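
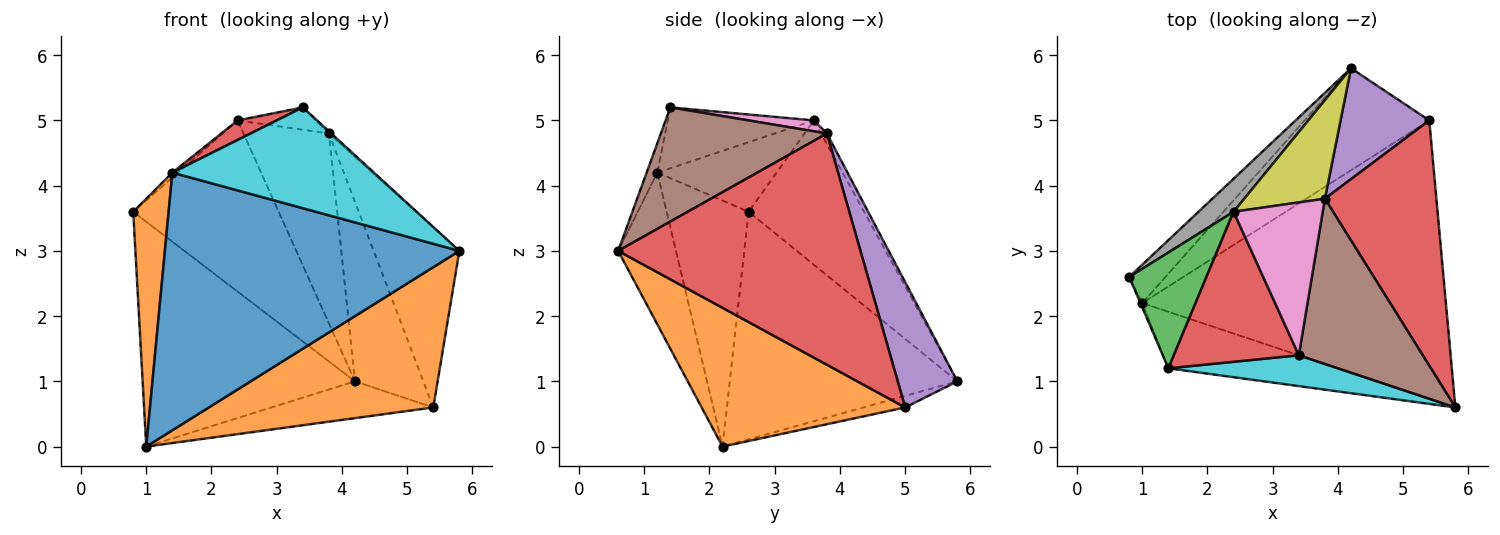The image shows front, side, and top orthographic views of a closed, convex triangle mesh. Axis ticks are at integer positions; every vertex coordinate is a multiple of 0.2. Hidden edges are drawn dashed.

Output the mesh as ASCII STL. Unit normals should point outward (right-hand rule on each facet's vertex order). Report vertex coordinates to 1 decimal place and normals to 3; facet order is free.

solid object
 facet normal -0.726 0.678 -0.116
  outer loop
   vertex 1.0 2.2 0.0
   vertex 0.8 2.6 3.6
   vertex 4.2 5.8 1.0
  endloop
 endfacet
 facet normal 0.378 -0.417 -0.827
  outer loop
   vertex 5.4 5.0 0.6
   vertex 5.8 0.6 3.0
   vertex 1.0 2.2 0.0
  endloop
 endfacet
 facet normal -0.087 0.338 -0.937
  outer loop
   vertex 5.4 5.0 0.6
   vertex 1.0 2.2 0.0
   vertex 4.2 5.8 1.0
  endloop
 endfacet
 facet normal 0.858 0.304 0.414
  outer loop
   vertex 5.4 5.0 0.6
   vertex 3.8 3.8 4.8
   vertex 5.8 0.6 3.0
  endloop
 endfacet
 facet normal 0.596 0.683 0.422
  outer loop
   vertex 5.4 5.0 0.6
   vertex 4.2 5.8 1.0
   vertex 3.8 3.8 4.8
  endloop
 endfacet
 facet normal 0.677 0.010 0.736
  outer loop
   vertex 3.4 1.4 5.2
   vertex 5.8 0.6 3.0
   vertex 3.8 3.8 4.8
  endloop
 endfacet
 facet normal 0.120 0.144 0.982
  outer loop
   vertex 2.4 3.6 5.0
   vertex 3.4 1.4 5.2
   vertex 3.8 3.8 4.8
  endloop
 endfacet
 facet normal -0.615 0.774 0.149
  outer loop
   vertex 2.4 3.6 5.0
   vertex 4.2 5.8 1.0
   vertex 0.8 2.6 3.6
  endloop
 endfacet
 facet normal -0.061 0.886 0.460
  outer loop
   vertex 2.4 3.6 5.0
   vertex 3.8 3.8 4.8
   vertex 4.2 5.8 1.0
  endloop
 endfacet
 facet normal -0.051 -0.955 0.292
  outer loop
   vertex 1.4 1.2 4.2
   vertex 5.8 0.6 3.0
   vertex 3.4 1.4 5.2
  endloop
 endfacet
 facet normal -0.188 -0.959 -0.210
  outer loop
   vertex 1.4 1.2 4.2
   vertex 1.0 2.2 0.0
   vertex 5.8 0.6 3.0
  endloop
 endfacet
 facet normal -0.918 -0.396 -0.007
  outer loop
   vertex 1.4 1.2 4.2
   vertex 0.8 2.6 3.6
   vertex 1.0 2.2 0.0
  endloop
 endfacet
 facet normal -0.669 0.031 0.742
  outer loop
   vertex 1.4 1.2 4.2
   vertex 2.4 3.6 5.0
   vertex 0.8 2.6 3.6
  endloop
 endfacet
 facet normal -0.435 -0.116 0.893
  outer loop
   vertex 1.4 1.2 4.2
   vertex 3.4 1.4 5.2
   vertex 2.4 3.6 5.0
  endloop
 endfacet
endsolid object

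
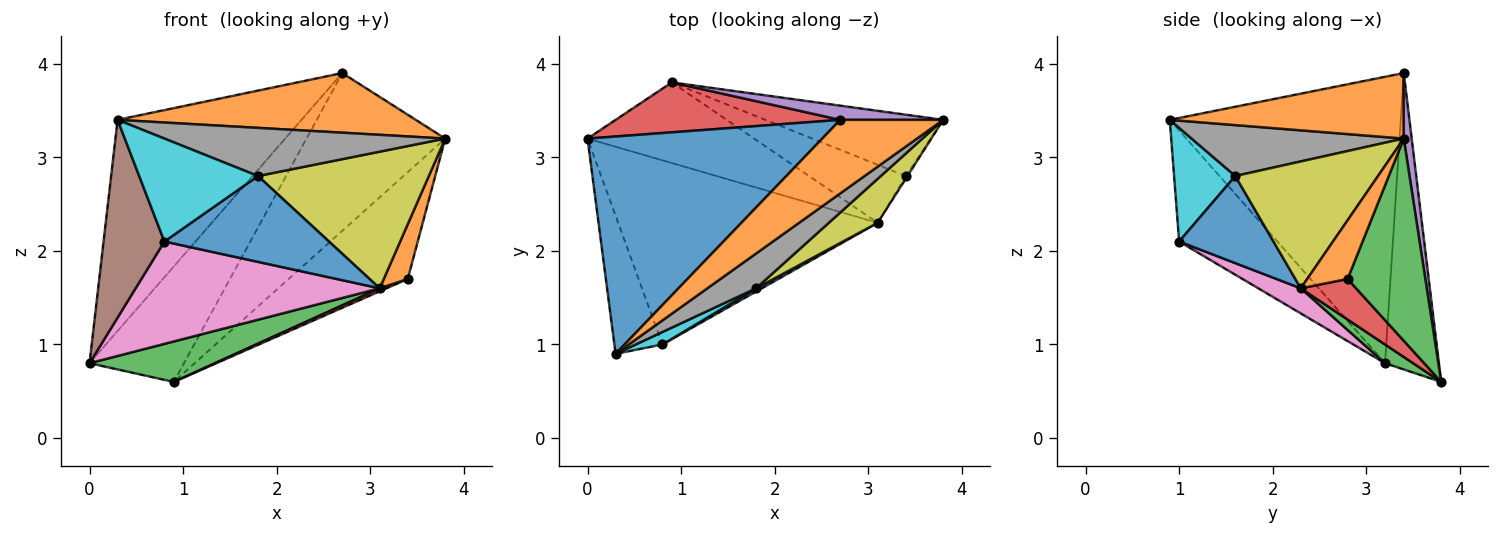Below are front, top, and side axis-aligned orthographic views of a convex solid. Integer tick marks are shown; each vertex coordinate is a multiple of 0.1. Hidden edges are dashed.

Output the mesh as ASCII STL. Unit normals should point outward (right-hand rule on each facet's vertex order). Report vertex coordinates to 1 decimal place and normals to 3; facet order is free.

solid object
 facet normal -0.659 0.524 0.540
  outer loop
   vertex 2.7 3.4 3.9
   vertex 0.0 3.2 0.8
   vertex 0.3 0.9 3.4
  endloop
 endfacet
 facet normal 0.443 -0.565 0.696
  outer loop
   vertex 2.7 3.4 3.9
   vertex 0.3 0.9 3.4
   vertex 3.8 3.4 3.2
  endloop
 endfacet
 facet normal 0.100 -0.446 -0.889
  outer loop
   vertex 0.9 3.8 0.6
   vertex 3.1 2.3 1.6
   vertex 0.0 3.2 0.8
  endloop
 endfacet
 facet normal -0.464 0.813 0.352
  outer loop
   vertex 0.9 3.8 0.6
   vertex 0.0 3.2 0.8
   vertex 2.7 3.4 3.9
  endloop
 endfacet
 facet normal 0.057 0.994 0.089
  outer loop
   vertex 0.9 3.8 0.6
   vertex 2.7 3.4 3.9
   vertex 3.8 3.4 3.2
  endloop
 endfacet
 facet normal -0.798 -0.494 -0.345
  outer loop
   vertex 0.8 1.0 2.1
   vertex 0.3 0.9 3.4
   vertex 0.0 3.2 0.8
  endloop
 endfacet
 facet normal 0.084 -0.484 -0.871
  outer loop
   vertex 0.8 1.0 2.1
   vertex 0.0 3.2 0.8
   vertex 3.1 2.3 1.6
  endloop
 endfacet
 facet normal 0.522 -0.691 0.499
  outer loop
   vertex 1.8 1.6 2.8
   vertex 3.8 3.4 3.2
   vertex 0.3 0.9 3.4
  endloop
 endfacet
 facet normal 0.623 -0.745 0.240
  outer loop
   vertex 1.8 1.6 2.8
   vertex 3.1 2.3 1.6
   vertex 3.8 3.4 3.2
  endloop
 endfacet
 facet normal 0.455 -0.884 0.107
  outer loop
   vertex 1.8 1.6 2.8
   vertex 0.3 0.9 3.4
   vertex 0.8 1.0 2.1
  endloop
 endfacet
 facet normal 0.497 -0.867 0.033
  outer loop
   vertex 1.8 1.6 2.8
   vertex 0.8 1.0 2.1
   vertex 3.1 2.3 1.6
  endloop
 endfacet
 facet normal 0.859 -0.511 -0.025
  outer loop
   vertex 3.4 2.8 1.7
   vertex 3.8 3.4 3.2
   vertex 3.1 2.3 1.6
  endloop
 endfacet
 facet normal 0.493 0.755 -0.433
  outer loop
   vertex 3.4 2.8 1.7
   vertex 0.9 3.8 0.6
   vertex 3.8 3.4 3.2
  endloop
 endfacet
 facet normal 0.386 -0.048 -0.921
  outer loop
   vertex 3.4 2.8 1.7
   vertex 3.1 2.3 1.6
   vertex 0.9 3.8 0.6
  endloop
 endfacet
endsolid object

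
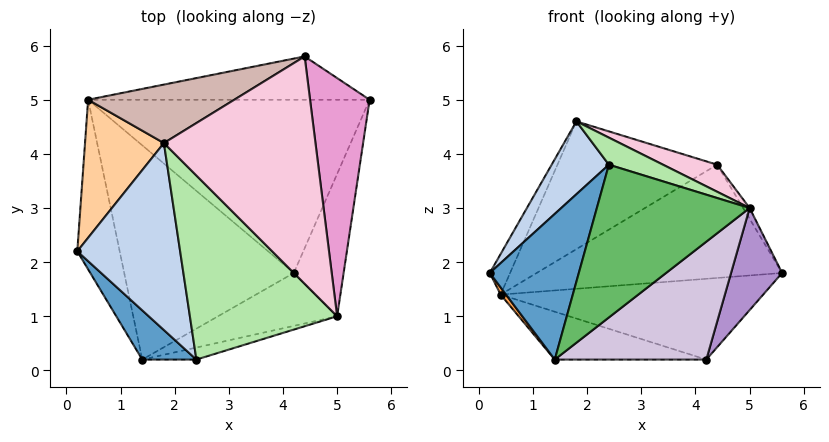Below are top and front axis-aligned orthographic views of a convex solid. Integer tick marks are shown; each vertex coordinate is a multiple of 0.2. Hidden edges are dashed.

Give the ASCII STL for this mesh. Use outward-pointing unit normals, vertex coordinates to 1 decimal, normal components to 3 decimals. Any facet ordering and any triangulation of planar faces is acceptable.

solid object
 facet normal -0.755 -0.621 0.210
  outer loop
   vertex 2.4 0.2 3.8
   vertex 0.2 2.2 1.8
   vertex 1.4 0.2 0.2
  endloop
 endfacet
 facet normal -0.762 -0.235 0.603
  outer loop
   vertex 2.4 0.2 3.8
   vertex 1.8 4.2 4.6
   vertex 0.2 2.2 1.8
  endloop
 endfacet
 facet normal -0.814 -0.025 -0.580
  outer loop
   vertex 0.4 5.0 1.4
   vertex 1.4 0.2 0.2
   vertex 0.2 2.2 1.8
  endloop
 endfacet
 facet normal -0.897 0.125 0.424
  outer loop
   vertex 0.4 5.0 1.4
   vertex 0.2 2.2 1.8
   vertex 1.8 4.2 4.6
  endloop
 endfacet
 facet normal 0.272 -0.959 -0.076
  outer loop
   vertex 5.0 1.0 3.0
   vertex 2.4 0.2 3.8
   vertex 1.4 0.2 0.2
  endloop
 endfacet
 facet normal 0.330 -0.137 0.934
  outer loop
   vertex 5.0 1.0 3.0
   vertex 1.8 4.2 4.6
   vertex 2.4 0.2 3.8
  endloop
 endfacet
 facet normal 0.070 0.422 -0.904
  outer loop
   vertex 4.2 1.8 0.2
   vertex 0.4 5.0 1.4
   vertex 5.6 5.0 1.8
  endloop
 endfacet
 facet normal -0.124 0.216 -0.968
  outer loop
   vertex 4.2 1.8 0.2
   vertex 1.4 0.2 0.2
   vertex 0.4 5.0 1.4
  endloop
 endfacet
 facet normal 0.915 -0.236 -0.329
  outer loop
   vertex 4.2 1.8 0.2
   vertex 5.6 5.0 1.8
   vertex 5.0 1.0 3.0
  endloop
 endfacet
 facet normal 0.462 -0.809 -0.363
  outer loop
   vertex 4.2 1.8 0.2
   vertex 5.0 1.0 3.0
   vertex 1.4 0.2 0.2
  endloop
 endfacet
 facet normal 0.027 0.934 -0.357
  outer loop
   vertex 4.4 5.8 3.8
   vertex 5.6 5.0 1.8
   vertex 0.4 5.0 1.4
  endloop
 endfacet
 facet normal -0.396 0.835 0.382
  outer loop
   vertex 4.4 5.8 3.8
   vertex 0.4 5.0 1.4
   vertex 1.8 4.2 4.6
  endloop
 endfacet
 facet normal 0.861 0.023 0.508
  outer loop
   vertex 4.4 5.8 3.8
   vertex 5.0 1.0 3.0
   vertex 5.6 5.0 1.8
  endloop
 endfacet
 facet normal 0.354 -0.111 0.929
  outer loop
   vertex 4.4 5.8 3.8
   vertex 1.8 4.2 4.6
   vertex 5.0 1.0 3.0
  endloop
 endfacet
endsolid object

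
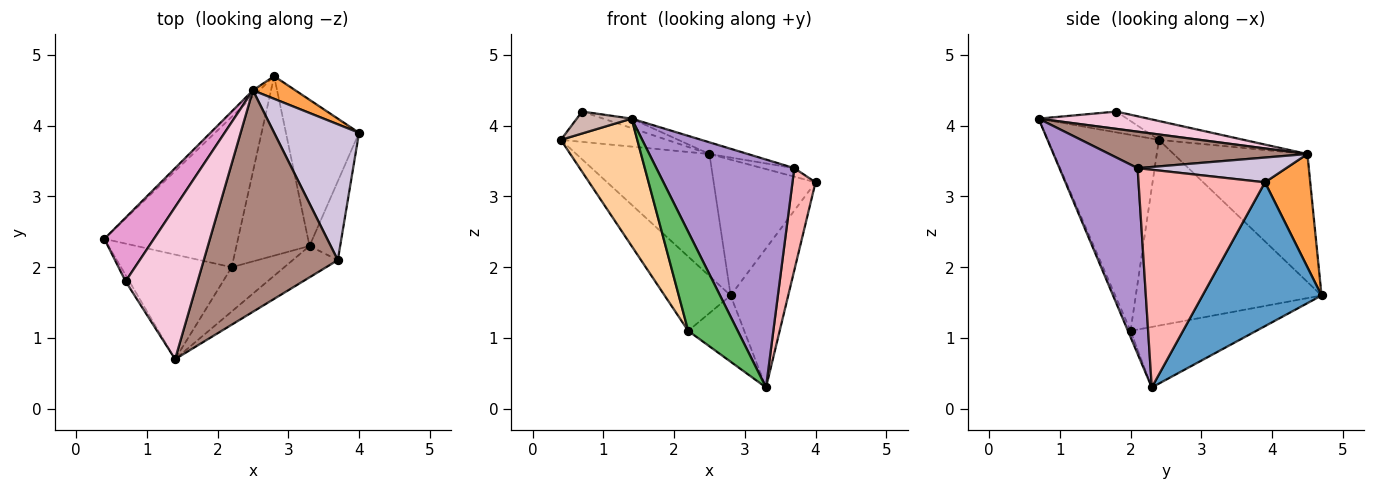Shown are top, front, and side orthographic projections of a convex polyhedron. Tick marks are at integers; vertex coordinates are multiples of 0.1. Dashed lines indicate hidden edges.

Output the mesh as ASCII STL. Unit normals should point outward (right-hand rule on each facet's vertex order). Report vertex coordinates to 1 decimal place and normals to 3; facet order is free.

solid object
 facet normal 0.819 0.396 -0.416
  outer loop
   vertex 2.8 4.7 1.6
   vertex 4.0 3.9 3.2
   vertex 3.3 2.3 0.3
  endloop
 endfacet
 facet normal -0.708 0.705 -0.036
  outer loop
   vertex 2.5 4.5 3.6
   vertex 2.8 4.7 1.6
   vertex 0.4 2.4 3.8
  endloop
 endfacet
 facet normal 0.402 0.903 0.151
  outer loop
   vertex 2.5 4.5 3.6
   vertex 4.0 3.9 3.2
   vertex 2.8 4.7 1.6
  endloop
 endfacet
 facet normal -0.747 -0.514 -0.422
  outer loop
   vertex 2.2 2.0 1.1
   vertex 1.4 0.7 4.1
   vertex 0.4 2.4 3.8
  endloop
 endfacet
 facet normal -0.048 -0.912 -0.408
  outer loop
   vertex 2.2 2.0 1.1
   vertex 3.3 2.3 0.3
   vertex 1.4 0.7 4.1
  endloop
 endfacet
 facet normal -0.780 0.277 -0.561
  outer loop
   vertex 2.2 2.0 1.1
   vertex 0.4 2.4 3.8
   vertex 2.8 4.7 1.6
  endloop
 endfacet
 facet normal -0.613 0.274 -0.741
  outer loop
   vertex 2.2 2.0 1.1
   vertex 2.8 4.7 1.6
   vertex 3.3 2.3 0.3
  endloop
 endfacet
 facet normal 0.974 -0.178 -0.137
  outer loop
   vertex 3.7 2.1 3.4
   vertex 3.3 2.3 0.3
   vertex 4.0 3.9 3.2
  endloop
 endfacet
 facet normal 0.490 -0.864 -0.119
  outer loop
   vertex 3.7 2.1 3.4
   vertex 1.4 0.7 4.1
   vertex 3.3 2.3 0.3
  endloop
 endfacet
 facet normal 0.279 0.060 0.958
  outer loop
   vertex 3.7 2.1 3.4
   vertex 4.0 3.9 3.2
   vertex 2.5 4.5 3.6
  endloop
 endfacet
 facet normal 0.262 0.051 0.964
  outer loop
   vertex 3.7 2.1 3.4
   vertex 2.5 4.5 3.6
   vertex 1.4 0.7 4.1
  endloop
 endfacet
 facet normal -0.840 -0.521 -0.151
  outer loop
   vertex 0.7 1.8 4.2
   vertex 0.4 2.4 3.8
   vertex 1.4 0.7 4.1
  endloop
 endfacet
 facet normal -0.325 0.407 0.854
  outer loop
   vertex 0.7 1.8 4.2
   vertex 2.5 4.5 3.6
   vertex 0.4 2.4 3.8
  endloop
 endfacet
 facet normal 0.233 0.060 0.971
  outer loop
   vertex 0.7 1.8 4.2
   vertex 1.4 0.7 4.1
   vertex 2.5 4.5 3.6
  endloop
 endfacet
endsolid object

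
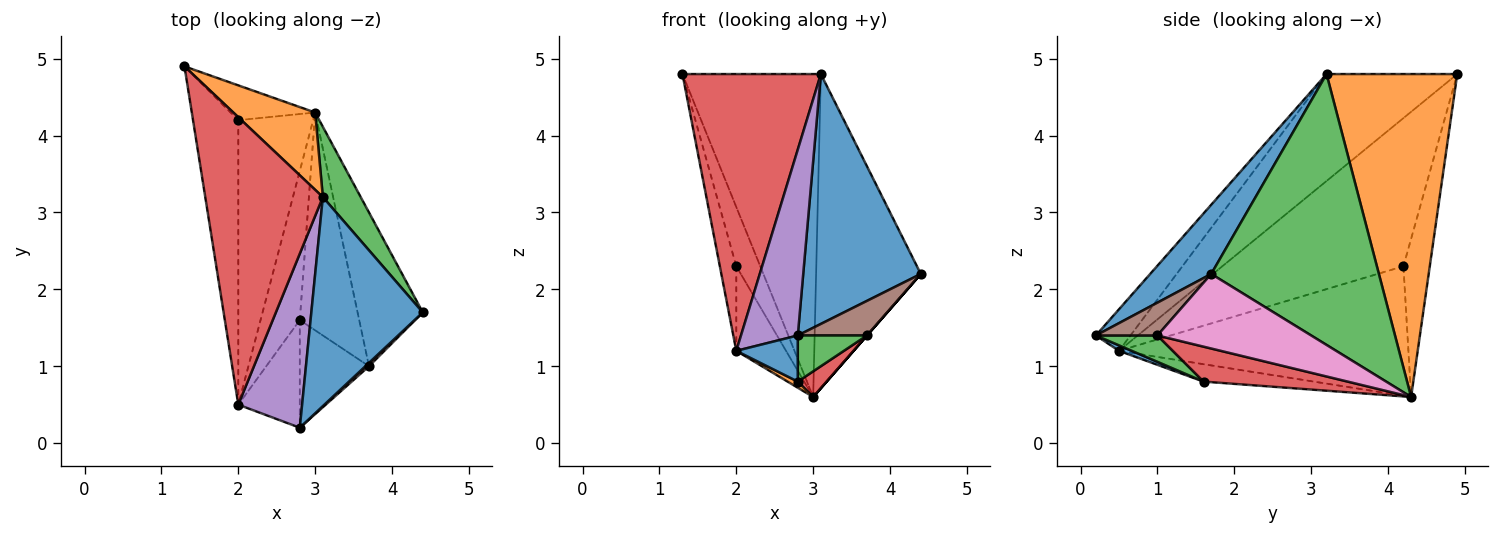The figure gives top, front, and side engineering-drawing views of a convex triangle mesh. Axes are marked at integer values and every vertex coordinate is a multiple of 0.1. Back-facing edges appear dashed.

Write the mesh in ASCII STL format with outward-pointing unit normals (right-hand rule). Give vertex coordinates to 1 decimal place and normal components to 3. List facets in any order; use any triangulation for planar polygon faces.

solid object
 facet normal 0.370 -0.713 0.596
  outer loop
   vertex 3.1 3.2 4.8
   vertex 2.8 0.2 1.4
   vertex 4.4 1.7 2.2
  endloop
 endfacet
 facet normal 0.676 0.716 0.171
  outer loop
   vertex 3.1 3.2 4.8
   vertex 3.0 4.3 0.6
   vertex 1.3 4.9 4.8
  endloop
 endfacet
 facet normal 0.842 0.526 0.118
  outer loop
   vertex 3.1 3.2 4.8
   vertex 4.4 1.7 2.2
   vertex 3.0 4.3 0.6
  endloop
 endfacet
 facet normal -0.548 -0.580 0.603
  outer loop
   vertex 2.0 0.5 1.2
   vertex 3.1 3.2 4.8
   vertex 1.3 4.9 4.8
  endloop
 endfacet
 facet normal -0.406 -0.667 0.624
  outer loop
   vertex 2.0 0.5 1.2
   vertex 2.8 0.2 1.4
   vertex 3.1 3.2 4.8
  endloop
 endfacet
 facet normal 0.663 -0.745 0.072
  outer loop
   vertex 3.7 1.0 1.4
   vertex 4.4 1.7 2.2
   vertex 2.8 0.2 1.4
  endloop
 endfacet
 facet normal 0.753 0.000 -0.659
  outer loop
   vertex 3.7 1.0 1.4
   vertex 3.0 4.3 0.6
   vertex 4.4 1.7 2.2
  endloop
 endfacet
 facet normal -0.688 0.626 -0.368
  outer loop
   vertex 2.0 4.2 2.3
   vertex 1.3 4.9 4.8
   vertex 3.0 4.3 0.6
  endloop
 endfacet
 facet normal -0.953 0.087 -0.291
  outer loop
   vertex 2.0 4.2 2.3
   vertex 2.0 0.5 1.2
   vertex 1.3 4.9 4.8
  endloop
 endfacet
 facet normal -0.856 0.147 -0.495
  outer loop
   vertex 2.0 4.2 2.3
   vertex 3.0 4.3 0.6
   vertex 2.0 0.5 1.2
  endloop
 endfacet
 facet normal 0.082 -0.393 -0.916
  outer loop
   vertex 2.8 1.6 0.8
   vertex 2.8 0.2 1.4
   vertex 2.0 0.5 1.2
  endloop
 endfacet
 facet normal -0.405 -0.038 -0.914
  outer loop
   vertex 2.8 1.6 0.8
   vertex 2.0 0.5 1.2
   vertex 3.0 4.3 0.6
  endloop
 endfacet
 facet normal 0.330 -0.372 -0.868
  outer loop
   vertex 2.8 1.6 0.8
   vertex 3.7 1.0 1.4
   vertex 2.8 0.2 1.4
  endloop
 endfacet
 facet normal 0.504 -0.101 -0.858
  outer loop
   vertex 2.8 1.6 0.8
   vertex 3.0 4.3 0.6
   vertex 3.7 1.0 1.4
  endloop
 endfacet
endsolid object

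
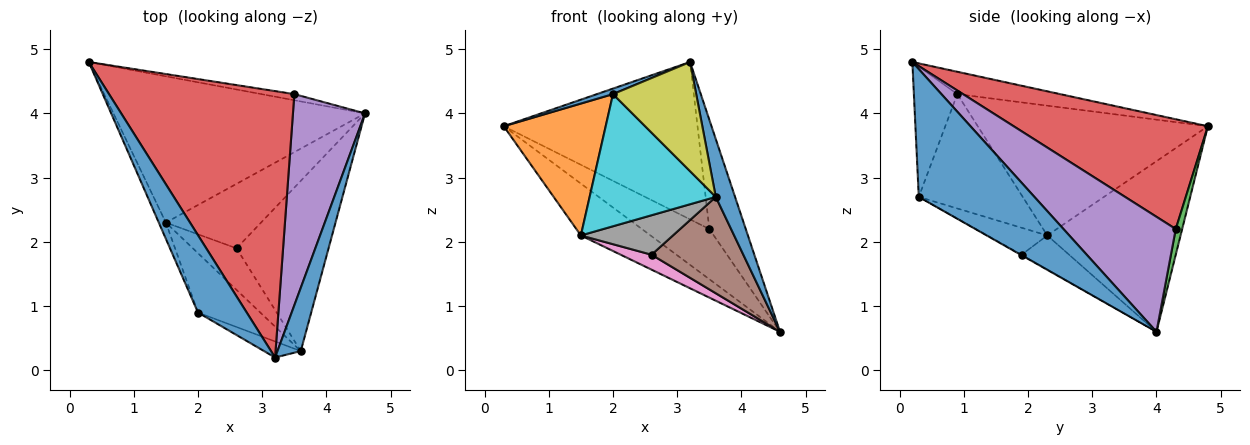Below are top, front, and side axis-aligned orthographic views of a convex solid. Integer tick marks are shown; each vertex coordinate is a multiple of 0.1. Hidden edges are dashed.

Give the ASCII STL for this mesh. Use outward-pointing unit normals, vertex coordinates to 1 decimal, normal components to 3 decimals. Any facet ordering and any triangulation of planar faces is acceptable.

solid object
 facet normal 0.971 -0.162 0.177
  outer loop
   vertex 3.6 0.3 2.7
   vertex 4.6 4.0 0.6
   vertex 3.2 0.2 4.8
  endloop
 endfacet
 facet normal -0.539 0.281 -0.794
  outer loop
   vertex 1.5 2.3 2.1
   vertex 0.3 4.8 3.8
   vertex 4.6 4.0 0.6
  endloop
 endfacet
 facet normal 0.094 0.988 -0.121
  outer loop
   vertex 3.5 4.3 2.2
   vertex 4.6 4.0 0.6
   vertex 0.3 4.8 3.8
  endloop
 endfacet
 facet normal 0.454 0.453 0.767
  outer loop
   vertex 3.5 4.3 2.2
   vertex 0.3 4.8 3.8
   vertex 3.2 0.2 4.8
  endloop
 endfacet
 facet normal 0.817 0.265 0.512
  outer loop
   vertex 3.5 4.3 2.2
   vertex 3.2 0.2 4.8
   vertex 4.6 4.0 0.6
  endloop
 endfacet
 facet normal -0.005 -0.493 -0.870
  outer loop
   vertex 2.6 1.9 1.8
   vertex 4.6 4.0 0.6
   vertex 3.6 0.3 2.7
  endloop
 endfacet
 facet normal -0.328 -0.213 -0.920
  outer loop
   vertex 2.6 1.9 1.8
   vertex 1.5 2.3 2.1
   vertex 4.6 4.0 0.6
  endloop
 endfacet
 facet normal -0.409 -0.628 -0.662
  outer loop
   vertex 2.6 1.9 1.8
   vertex 3.6 0.3 2.7
   vertex 1.5 2.3 2.1
  endloop
 endfacet
 facet normal -0.459 -0.879 -0.129
  outer loop
   vertex 2.0 0.9 4.3
   vertex 3.6 0.3 2.7
   vertex 3.2 0.2 4.8
  endloop
 endfacet
 facet normal -0.601 -0.729 -0.327
  outer loop
   vertex 2.0 0.9 4.3
   vertex 1.5 2.3 2.1
   vertex 3.6 0.3 2.7
  endloop
 endfacet
 facet normal -0.416 -0.065 0.907
  outer loop
   vertex 2.0 0.9 4.3
   vertex 3.2 0.2 4.8
   vertex 0.3 4.8 3.8
  endloop
 endfacet
 facet normal -0.913 -0.404 -0.050
  outer loop
   vertex 2.0 0.9 4.3
   vertex 0.3 4.8 3.8
   vertex 1.5 2.3 2.1
  endloop
 endfacet
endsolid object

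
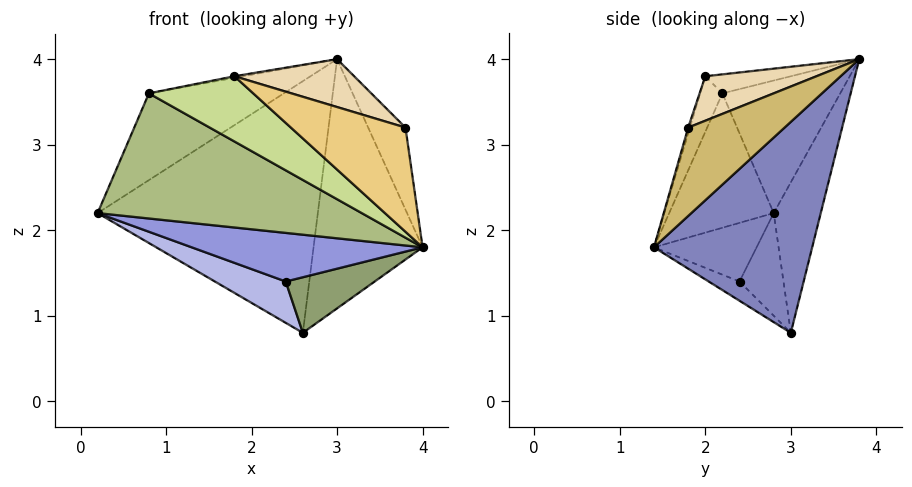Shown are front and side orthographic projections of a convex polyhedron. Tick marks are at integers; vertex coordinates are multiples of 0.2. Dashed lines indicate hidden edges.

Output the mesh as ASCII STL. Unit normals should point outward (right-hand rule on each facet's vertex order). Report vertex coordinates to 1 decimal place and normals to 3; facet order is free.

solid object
 facet normal -0.204 0.955 -0.213
  outer loop
   vertex 2.6 3.0 0.8
   vertex 0.2 2.8 2.2
   vertex 3.0 3.8 4.0
  endloop
 endfacet
 facet normal 0.800 0.551 -0.238
  outer loop
   vertex 2.6 3.0 0.8
   vertex 3.0 3.8 4.0
   vertex 4.0 1.4 1.8
  endloop
 endfacet
 facet normal -0.339 -0.763 -0.551
  outer loop
   vertex 2.4 2.4 1.4
   vertex 4.0 1.4 1.8
   vertex 0.2 2.8 2.2
  endloop
 endfacet
 facet normal -0.368 -0.593 -0.716
  outer loop
   vertex 2.4 2.4 1.4
   vertex 0.2 2.8 2.2
   vertex 2.6 3.0 0.8
  endloop
 endfacet
 facet normal -0.225 -0.650 -0.725
  outer loop
   vertex 2.4 2.4 1.4
   vertex 2.6 3.0 0.8
   vertex 4.0 1.4 1.8
  endloop
 endfacet
 facet normal -0.358 -0.904 -0.234
  outer loop
   vertex 0.8 2.2 3.6
   vertex 0.2 2.8 2.2
   vertex 4.0 1.4 1.8
  endloop
 endfacet
 facet normal -0.208 -0.976 0.064
  outer loop
   vertex 0.8 2.2 3.6
   vertex 4.0 1.4 1.8
   vertex 1.8 2.0 3.8
  endloop
 endfacet
 facet normal -0.563 0.645 0.517
  outer loop
   vertex 0.8 2.2 3.6
   vertex 3.0 3.8 4.0
   vertex 0.2 2.8 2.2
  endloop
 endfacet
 facet normal -0.192 0.019 0.981
  outer loop
   vertex 0.8 2.2 3.6
   vertex 1.8 2.0 3.8
   vertex 3.0 3.8 4.0
  endloop
 endfacet
 facet normal 0.932 0.361 0.030
  outer loop
   vertex 3.8 1.8 3.2
   vertex 4.0 1.4 1.8
   vertex 3.0 3.8 4.0
  endloop
 endfacet
 facet normal -0.014 -0.962 0.273
  outer loop
   vertex 3.8 1.8 3.2
   vertex 1.8 2.0 3.8
   vertex 4.0 1.4 1.8
  endloop
 endfacet
 facet normal 0.252 -0.271 0.929
  outer loop
   vertex 3.8 1.8 3.2
   vertex 3.0 3.8 4.0
   vertex 1.8 2.0 3.8
  endloop
 endfacet
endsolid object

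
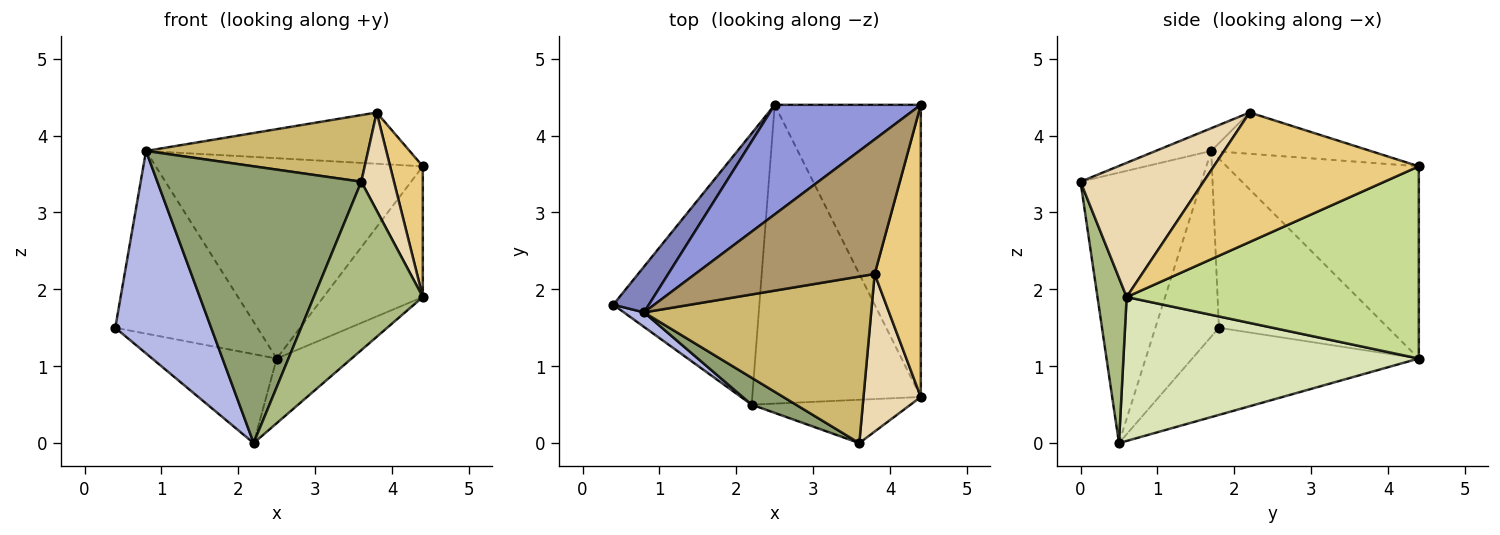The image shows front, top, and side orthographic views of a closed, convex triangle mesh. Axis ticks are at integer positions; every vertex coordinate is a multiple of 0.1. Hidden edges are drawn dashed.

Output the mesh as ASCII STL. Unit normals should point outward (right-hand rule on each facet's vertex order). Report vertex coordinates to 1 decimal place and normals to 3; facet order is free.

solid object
 facet normal -0.493 0.271 -0.827
  outer loop
   vertex 2.5 4.4 1.1
   vertex 2.2 0.5 0.0
   vertex 0.4 1.8 1.5
  endloop
 endfacet
 facet normal -0.756 0.635 0.159
  outer loop
   vertex 0.8 1.7 3.8
   vertex 2.5 4.4 1.1
   vertex 0.4 1.8 1.5
  endloop
 endfacet
 facet normal -0.534 0.742 0.406
  outer loop
   vertex 0.8 1.7 3.8
   vertex 4.4 4.4 3.6
   vertex 2.5 4.4 1.1
  endloop
 endfacet
 facet normal -0.551 -0.832 0.060
  outer loop
   vertex 0.8 1.7 3.8
   vertex 0.4 1.8 1.5
   vertex 2.2 0.5 0.0
  endloop
 endfacet
 facet normal -0.508 -0.857 0.083
  outer loop
   vertex 0.8 1.7 3.8
   vertex 2.2 0.5 0.0
   vertex 3.6 0.0 3.4
  endloop
 endfacet
 facet normal 0.251 -0.937 -0.241
  outer loop
   vertex 4.4 0.6 1.9
   vertex 3.6 0.0 3.4
   vertex 2.2 0.5 0.0
  endloop
 endfacet
 facet normal 0.769 0.261 -0.584
  outer loop
   vertex 4.4 0.6 1.9
   vertex 2.5 4.4 1.1
   vertex 4.4 4.4 3.6
  endloop
 endfacet
 facet normal 0.641 0.162 -0.750
  outer loop
   vertex 4.4 0.6 1.9
   vertex 2.2 0.5 0.0
   vertex 2.5 4.4 1.1
  endloop
 endfacet
 facet normal -0.210 0.348 0.914
  outer loop
   vertex 3.8 2.2 4.3
   vertex 4.4 4.4 3.6
   vertex 0.8 1.7 3.8
  endloop
 endfacet
 facet normal -0.092 -0.370 0.925
  outer loop
   vertex 3.8 2.2 4.3
   vertex 0.8 1.7 3.8
   vertex 3.6 0.0 3.4
  endloop
 endfacet
 facet normal 0.932 -0.148 0.332
  outer loop
   vertex 3.8 2.2 4.3
   vertex 4.4 0.6 1.9
   vertex 4.4 4.4 3.6
  endloop
 endfacet
 facet normal 0.893 -0.237 0.382
  outer loop
   vertex 3.8 2.2 4.3
   vertex 3.6 0.0 3.4
   vertex 4.4 0.6 1.9
  endloop
 endfacet
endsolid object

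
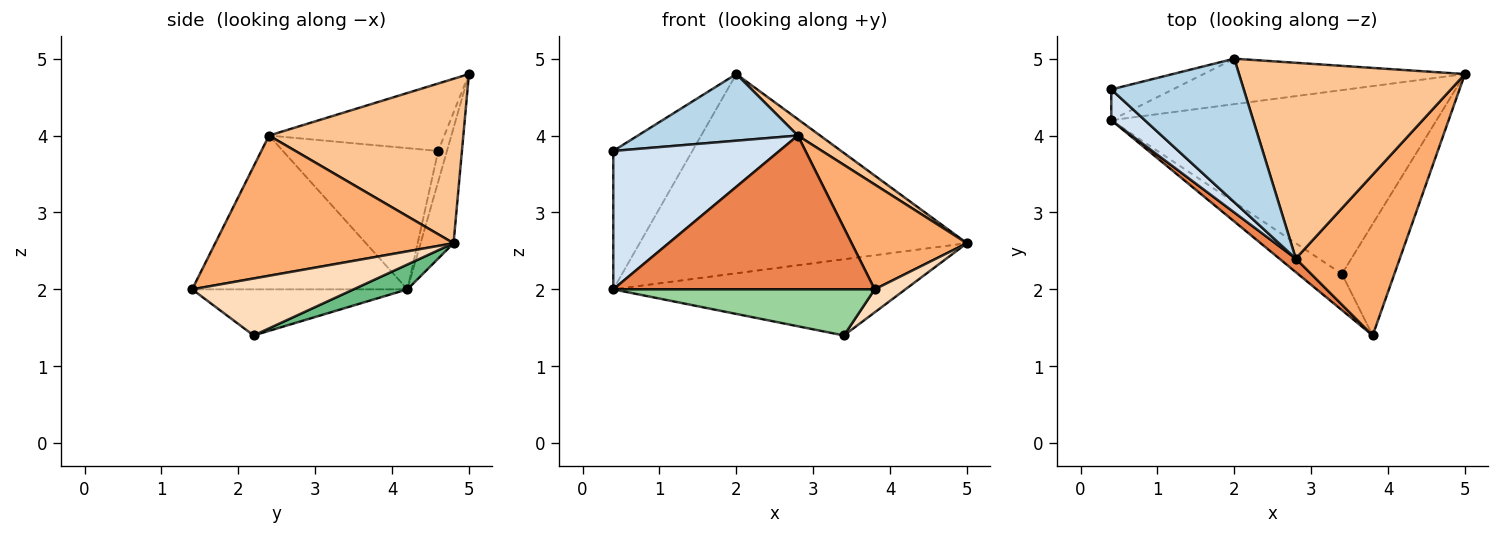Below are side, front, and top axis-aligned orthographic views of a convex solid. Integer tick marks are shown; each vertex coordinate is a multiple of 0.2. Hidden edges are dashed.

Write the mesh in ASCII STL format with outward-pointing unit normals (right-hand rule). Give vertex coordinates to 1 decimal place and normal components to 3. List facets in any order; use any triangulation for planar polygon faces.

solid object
 facet normal -0.108 0.970 -0.216
  outer loop
   vertex 0.4 4.2 2.0
   vertex 0.4 4.6 3.8
   vertex 2.0 5.0 4.8
  endloop
 endfacet
 facet normal -0.098 0.970 -0.221
  outer loop
   vertex 0.4 4.2 2.0
   vertex 2.0 5.0 4.8
   vertex 5.0 4.8 2.6
  endloop
 endfacet
 facet normal -0.419 -0.382 0.824
  outer loop
   vertex 2.8 2.4 4.0
   vertex 2.0 5.0 4.8
   vertex 0.4 4.6 3.8
  endloop
 endfacet
 facet normal -0.674 -0.721 0.160
  outer loop
   vertex 2.8 2.4 4.0
   vertex 0.4 4.6 3.8
   vertex 0.4 4.2 2.0
  endloop
 endfacet
 facet normal -0.634 -0.770 0.068
  outer loop
   vertex 2.8 2.4 4.0
   vertex 0.4 4.2 2.0
   vertex 3.8 1.4 2.0
  endloop
 endfacet
 facet normal 0.749 -0.362 0.555
  outer loop
   vertex 2.8 2.4 4.0
   vertex 3.8 1.4 2.0
   vertex 5.0 4.8 2.6
  endloop
 endfacet
 facet normal 0.587 -0.068 0.807
  outer loop
   vertex 2.8 2.4 4.0
   vertex 5.0 4.8 2.6
   vertex 2.0 5.0 4.8
  endloop
 endfacet
 facet normal 0.729 -0.139 -0.671
  outer loop
   vertex 3.4 2.2 1.4
   vertex 5.0 4.8 2.6
   vertex 3.8 1.4 2.0
  endloop
 endfacet
 facet normal 0.070 0.382 -0.921
  outer loop
   vertex 3.4 2.2 1.4
   vertex 0.4 4.2 2.0
   vertex 5.0 4.8 2.6
  endloop
 endfacet
 facet normal -0.544 -0.660 -0.518
  outer loop
   vertex 3.4 2.2 1.4
   vertex 3.8 1.4 2.0
   vertex 0.4 4.2 2.0
  endloop
 endfacet
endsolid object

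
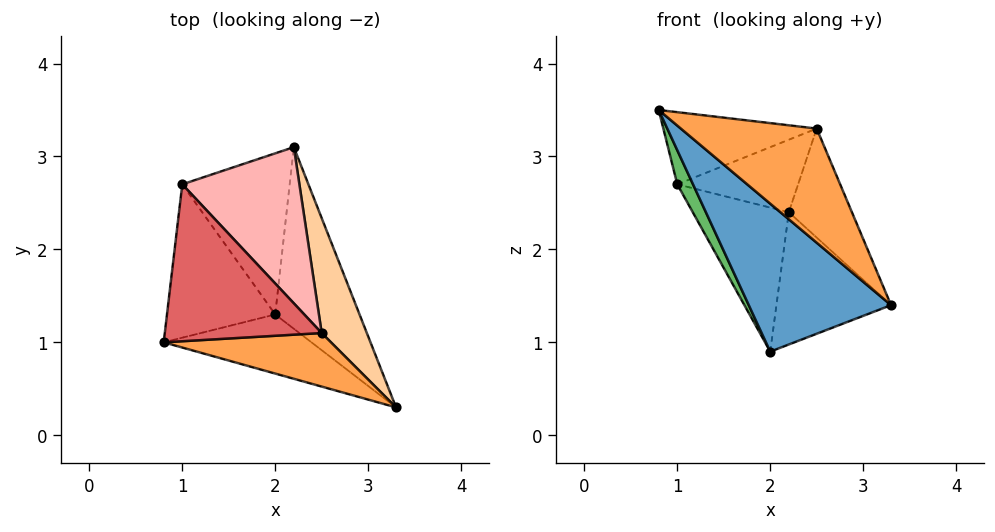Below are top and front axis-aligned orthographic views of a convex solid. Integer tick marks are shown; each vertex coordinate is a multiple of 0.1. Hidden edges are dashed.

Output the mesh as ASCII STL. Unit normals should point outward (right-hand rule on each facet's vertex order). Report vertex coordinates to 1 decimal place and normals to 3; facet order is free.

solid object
 facet normal -0.496 -0.806 -0.322
  outer loop
   vertex 2.0 1.3 0.9
   vertex 3.3 0.3 1.4
   vertex 0.8 1.0 3.5
  endloop
 endfacet
 facet normal 0.607 0.468 -0.642
  outer loop
   vertex 2.0 1.3 0.9
   vertex 2.2 3.1 2.4
   vertex 3.3 0.3 1.4
  endloop
 endfacet
 facet normal 0.103 -0.901 0.422
  outer loop
   vertex 2.5 1.1 3.3
   vertex 0.8 1.0 3.5
   vertex 3.3 0.3 1.4
  endloop
 endfacet
 facet normal 0.924 0.264 0.278
  outer loop
   vertex 2.5 1.1 3.3
   vertex 3.3 0.3 1.4
   vertex 2.2 3.1 2.4
  endloop
 endfacet
 facet normal -0.900 -0.095 -0.426
  outer loop
   vertex 1.0 2.7 2.7
   vertex 2.0 1.3 0.9
   vertex 0.8 1.0 3.5
  endloop
 endfacet
 facet normal -0.378 0.617 -0.690
  outer loop
   vertex 1.0 2.7 2.7
   vertex 2.2 3.1 2.4
   vertex 2.0 1.3 0.9
  endloop
 endfacet
 facet normal 0.082 0.416 0.905
  outer loop
   vertex 1.0 2.7 2.7
   vertex 0.8 1.0 3.5
   vertex 2.5 1.1 3.3
  endloop
 endfacet
 facet normal 0.086 0.420 0.904
  outer loop
   vertex 1.0 2.7 2.7
   vertex 2.5 1.1 3.3
   vertex 2.2 3.1 2.4
  endloop
 endfacet
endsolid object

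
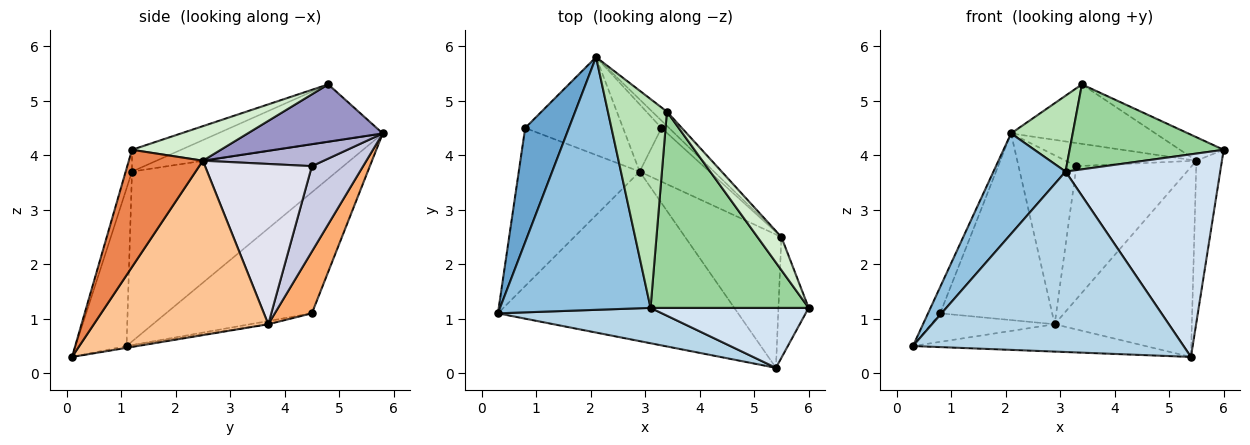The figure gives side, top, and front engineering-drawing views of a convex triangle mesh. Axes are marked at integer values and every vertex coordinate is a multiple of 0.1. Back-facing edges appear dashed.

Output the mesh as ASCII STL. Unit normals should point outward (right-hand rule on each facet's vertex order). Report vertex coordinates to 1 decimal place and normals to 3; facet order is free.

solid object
 facet normal -0.938 0.078 0.339
  outer loop
   vertex 0.8 4.5 1.1
   vertex 0.3 1.1 0.5
   vertex 2.1 5.8 4.4
  endloop
 endfacet
 facet normal -0.724 -0.255 0.641
  outer loop
   vertex 3.1 1.2 3.7
   vertex 2.1 5.8 4.4
   vertex 0.3 1.1 0.5
  endloop
 endfacet
 facet normal -0.182 -0.965 0.189
  outer loop
   vertex 3.1 1.2 3.7
   vertex 0.3 1.1 0.5
   vertex 5.4 0.1 0.3
  endloop
 endfacet
 facet normal -0.039 -0.958 0.284
  outer loop
   vertex 3.1 1.2 3.7
   vertex 5.4 0.1 0.3
   vertex 6.0 1.2 4.1
  endloop
 endfacet
 facet normal 0.918 0.317 -0.237
  outer loop
   vertex 5.5 2.5 3.9
   vertex 6.0 1.2 4.1
   vertex 5.4 0.1 0.3
  endloop
 endfacet
 facet normal 0.281 0.850 -0.446
  outer loop
   vertex 2.9 3.7 0.9
   vertex 0.8 4.5 1.1
   vertex 2.1 5.8 4.4
  endloop
 endfacet
 facet normal 0.721 0.567 -0.398
  outer loop
   vertex 2.9 3.7 0.9
   vertex 5.5 2.5 3.9
   vertex 5.4 0.1 0.3
  endloop
 endfacet
 facet normal -0.007 0.159 -0.987
  outer loop
   vertex 2.9 3.7 0.9
   vertex 5.4 0.1 0.3
   vertex 0.3 1.1 0.5
  endloop
 endfacet
 facet normal -0.026 0.177 -0.984
  outer loop
   vertex 2.9 3.7 0.9
   vertex 0.3 1.1 0.5
   vertex 0.8 4.5 1.1
  endloop
 endfacet
 facet normal -0.126 -0.394 0.910
  outer loop
   vertex 3.4 4.8 5.3
   vertex 3.1 1.2 3.7
   vertex 6.0 1.2 4.1
  endloop
 endfacet
 facet normal -0.674 -0.252 0.694
  outer loop
   vertex 3.4 4.8 5.3
   vertex 2.1 5.8 4.4
   vertex 3.1 1.2 3.7
  endloop
 endfacet
 facet normal 0.762 0.374 0.528
  outer loop
   vertex 3.4 4.8 5.3
   vertex 6.0 1.2 4.1
   vertex 5.5 2.5 3.9
  endloop
 endfacet
 facet normal 0.673 0.719 -0.173
  outer loop
   vertex 3.4 4.8 5.3
   vertex 5.5 2.5 3.9
   vertex 2.1 5.8 4.4
  endloop
 endfacet
 facet normal 0.661 0.715 -0.228
  outer loop
   vertex 3.3 4.5 3.8
   vertex 2.1 5.8 4.4
   vertex 5.5 2.5 3.9
  endloop
 endfacet
 facet normal 0.635 0.718 -0.286
  outer loop
   vertex 3.3 4.5 3.8
   vertex 2.9 3.7 0.9
   vertex 2.1 5.8 4.4
  endloop
 endfacet
 facet normal 0.652 0.703 -0.284
  outer loop
   vertex 3.3 4.5 3.8
   vertex 5.5 2.5 3.9
   vertex 2.9 3.7 0.9
  endloop
 endfacet
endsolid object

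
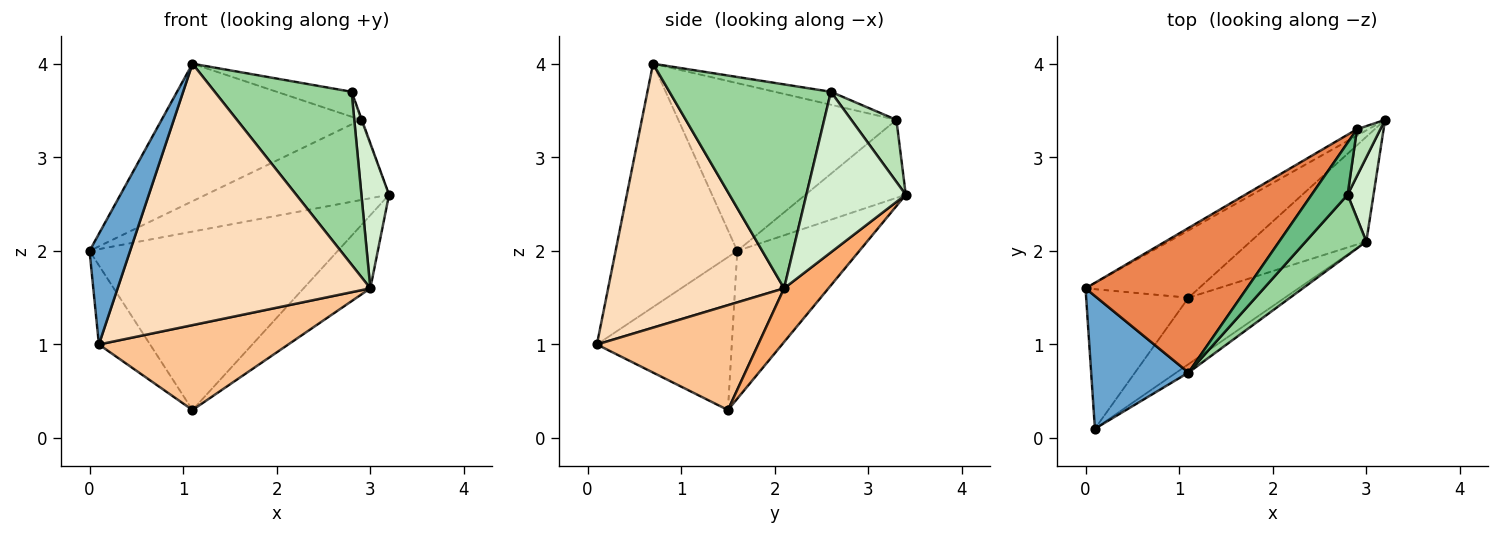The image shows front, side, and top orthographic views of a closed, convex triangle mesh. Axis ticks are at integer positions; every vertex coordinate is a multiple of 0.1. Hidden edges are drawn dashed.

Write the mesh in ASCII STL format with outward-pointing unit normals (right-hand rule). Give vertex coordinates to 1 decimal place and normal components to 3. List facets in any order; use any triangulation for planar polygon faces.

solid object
 facet normal -0.887 -0.296 0.355
  outer loop
   vertex 1.1 0.7 4.0
   vertex 0.0 1.6 2.0
   vertex 0.1 0.1 1.0
  endloop
 endfacet
 facet normal -0.418 0.850 -0.320
  outer loop
   vertex 1.1 1.5 0.3
   vertex 0.0 1.6 2.0
   vertex 3.2 3.4 2.6
  endloop
 endfacet
 facet normal -0.793 0.301 -0.530
  outer loop
   vertex 1.1 1.5 0.3
   vertex 0.1 0.1 1.0
   vertex 0.0 1.6 2.0
  endloop
 endfacet
 facet normal -0.479 0.875 -0.070
  outer loop
   vertex 2.9 3.3 3.4
   vertex 3.2 3.4 2.6
   vertex 0.0 1.6 2.0
  endloop
 endfacet
 facet normal -0.602 0.550 0.579
  outer loop
   vertex 2.9 3.3 3.4
   vertex 0.0 1.6 2.0
   vertex 1.1 0.7 4.0
  endloop
 endfacet
 facet normal 0.356 0.535 -0.766
  outer loop
   vertex 3.0 2.1 1.6
   vertex 1.1 1.5 0.3
   vertex 3.2 3.4 2.6
  endloop
 endfacet
 facet normal 0.557 -0.654 -0.512
  outer loop
   vertex 3.0 2.1 1.6
   vertex 0.1 0.1 1.0
   vertex 1.1 1.5 0.3
  endloop
 endfacet
 facet normal 0.571 -0.820 -0.026
  outer loop
   vertex 3.0 2.1 1.6
   vertex 1.1 0.7 4.0
   vertex 0.1 0.1 1.0
  endloop
 endfacet
 facet normal -0.309 0.412 0.857
  outer loop
   vertex 2.8 2.6 3.7
   vertex 2.9 3.3 3.4
   vertex 1.1 0.7 4.0
  endloop
 endfacet
 facet normal 0.744 -0.631 0.221
  outer loop
   vertex 2.8 2.6 3.7
   vertex 1.1 0.7 4.0
   vertex 3.0 2.1 1.6
  endloop
 endfacet
 facet normal 0.935 0.018 0.353
  outer loop
   vertex 2.8 2.6 3.7
   vertex 3.2 3.4 2.6
   vertex 2.9 3.3 3.4
  endloop
 endfacet
 facet normal 0.952 -0.265 0.154
  outer loop
   vertex 2.8 2.6 3.7
   vertex 3.0 2.1 1.6
   vertex 3.2 3.4 2.6
  endloop
 endfacet
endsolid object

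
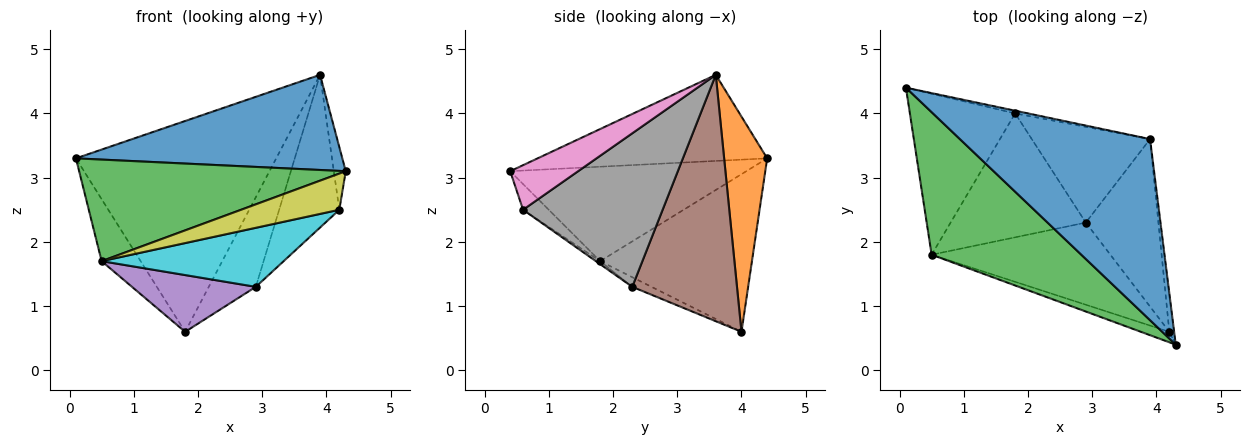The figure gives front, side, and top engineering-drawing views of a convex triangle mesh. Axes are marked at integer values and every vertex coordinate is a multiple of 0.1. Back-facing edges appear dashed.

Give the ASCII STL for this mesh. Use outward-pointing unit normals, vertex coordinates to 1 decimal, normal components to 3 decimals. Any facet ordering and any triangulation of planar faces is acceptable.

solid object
 facet normal -0.372 -0.432 0.822
  outer loop
   vertex 3.9 3.6 4.6
   vertex 0.1 4.4 3.3
   vertex 4.3 0.4 3.1
  endloop
 endfacet
 facet normal 0.210 0.978 -0.013
  outer loop
   vertex 1.8 4.0 0.6
   vertex 0.1 4.4 3.3
   vertex 3.9 3.6 4.6
  endloop
 endfacet
 facet normal -0.457 -0.516 0.724
  outer loop
   vertex 0.5 1.8 1.7
   vertex 4.3 0.4 3.1
   vertex 0.1 4.4 3.3
  endloop
 endfacet
 facet normal -0.813 0.209 -0.543
  outer loop
   vertex 0.5 1.8 1.7
   vertex 0.1 4.4 3.3
   vertex 1.8 4.0 0.6
  endloop
 endfacet
 facet normal -0.065 -0.415 -0.907
  outer loop
   vertex 2.9 2.3 1.3
   vertex 0.5 1.8 1.7
   vertex 1.8 4.0 0.6
  endloop
 endfacet
 facet normal 0.836 0.375 -0.401
  outer loop
   vertex 2.9 2.3 1.3
   vertex 1.8 4.0 0.6
   vertex 3.9 3.6 4.6
  endloop
 endfacet
 facet normal 0.979 0.172 -0.106
  outer loop
   vertex 4.2 0.6 2.5
   vertex 3.9 3.6 4.6
   vertex 4.3 0.4 3.1
  endloop
 endfacet
 facet normal 0.842 0.363 -0.398
  outer loop
   vertex 4.2 0.6 2.5
   vertex 2.9 2.3 1.3
   vertex 3.9 3.6 4.6
  endloop
 endfacet
 facet normal -0.244 -0.932 -0.270
  outer loop
   vertex 4.2 0.6 2.5
   vertex 4.3 0.4 3.1
   vertex 0.5 1.8 1.7
  endloop
 endfacet
 facet normal -0.014 -0.584 -0.812
  outer loop
   vertex 4.2 0.6 2.5
   vertex 0.5 1.8 1.7
   vertex 2.9 2.3 1.3
  endloop
 endfacet
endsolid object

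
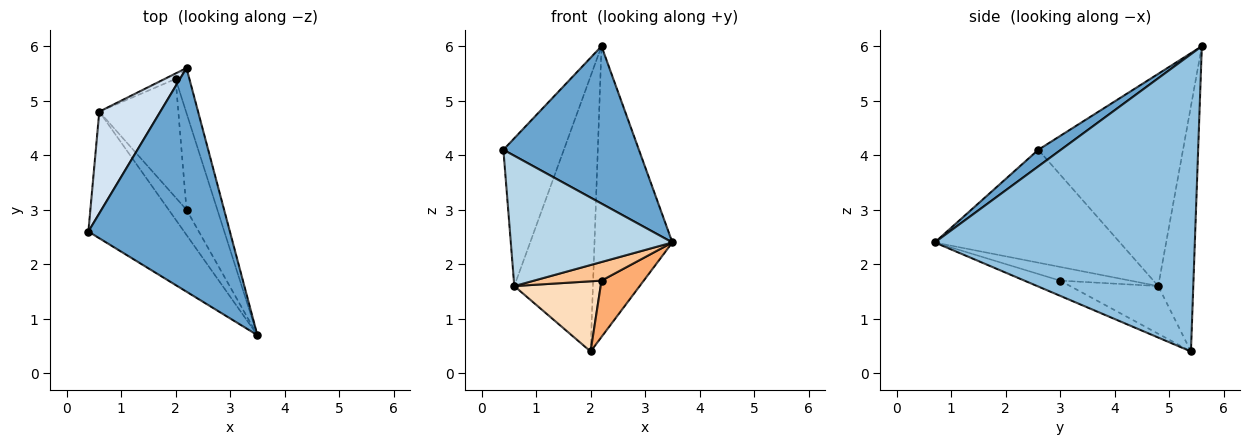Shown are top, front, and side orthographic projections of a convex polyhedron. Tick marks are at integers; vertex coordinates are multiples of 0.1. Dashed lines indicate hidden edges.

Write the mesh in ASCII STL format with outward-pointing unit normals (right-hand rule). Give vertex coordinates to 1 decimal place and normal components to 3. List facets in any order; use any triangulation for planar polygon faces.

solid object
 facet normal 0.095 -0.573 0.814
  outer loop
   vertex 2.2 5.6 6.0
   vertex 0.4 2.6 4.1
   vertex 3.5 0.7 2.4
  endloop
 endfacet
 facet normal 0.957 0.287 -0.044
  outer loop
   vertex 2.0 5.4 0.4
   vertex 2.2 5.6 6.0
   vertex 3.5 0.7 2.4
  endloop
 endfacet
 facet normal -0.635 -0.554 -0.538
  outer loop
   vertex 0.6 4.8 1.6
   vertex 3.5 0.7 2.4
   vertex 0.4 2.6 4.1
  endloop
 endfacet
 facet normal -0.892 0.373 0.257
  outer loop
   vertex 0.6 4.8 1.6
   vertex 0.4 2.6 4.1
   vertex 2.2 5.6 6.0
  endloop
 endfacet
 facet normal -0.407 0.913 -0.018
  outer loop
   vertex 0.6 4.8 1.6
   vertex 2.2 5.6 6.0
   vertex 2.0 5.4 0.4
  endloop
 endfacet
 facet normal -0.392 -0.463 -0.795
  outer loop
   vertex 2.2 3.0 1.7
   vertex 2.0 5.4 0.4
   vertex 3.5 0.7 2.4
  endloop
 endfacet
 facet normal -0.526 -0.505 -0.684
  outer loop
   vertex 2.2 3.0 1.7
   vertex 3.5 0.7 2.4
   vertex 0.6 4.8 1.6
  endloop
 endfacet
 facet normal -0.461 -0.452 -0.764
  outer loop
   vertex 2.2 3.0 1.7
   vertex 0.6 4.8 1.6
   vertex 2.0 5.4 0.4
  endloop
 endfacet
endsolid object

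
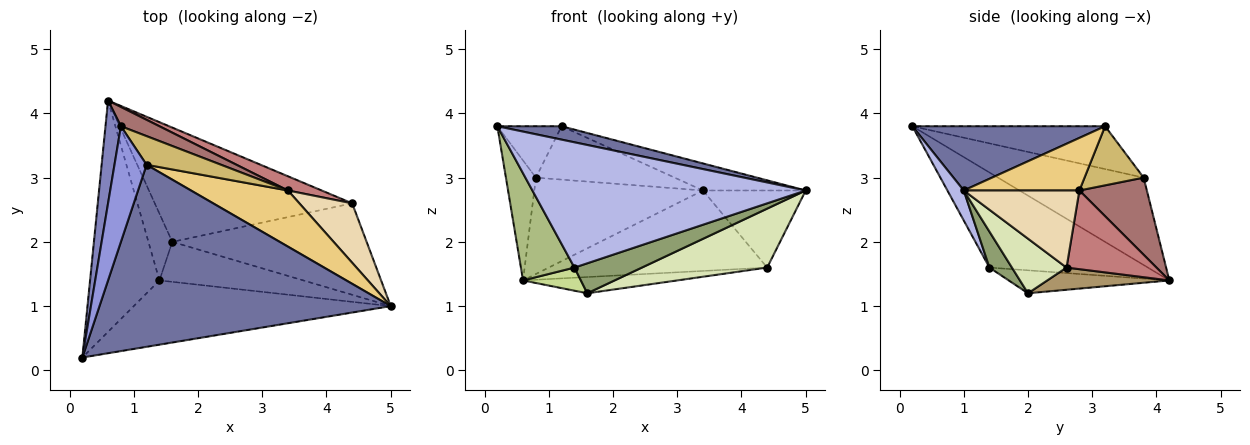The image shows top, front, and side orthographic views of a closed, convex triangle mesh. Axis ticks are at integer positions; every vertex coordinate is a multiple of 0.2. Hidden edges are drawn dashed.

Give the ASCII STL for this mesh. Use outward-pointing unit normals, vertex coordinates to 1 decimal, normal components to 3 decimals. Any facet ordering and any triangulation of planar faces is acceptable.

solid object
 facet normal 0.215 -0.072 0.974
  outer loop
   vertex 1.2 3.2 3.8
   vertex 0.2 0.2 3.8
   vertex 5.0 1.0 2.8
  endloop
 endfacet
 facet normal -0.965 0.199 0.170
  outer loop
   vertex 0.8 3.8 3.0
   vertex 0.6 4.2 1.4
   vertex 0.2 0.2 3.8
  endloop
 endfacet
 facet normal -0.773 0.258 0.580
  outer loop
   vertex 0.8 3.8 3.0
   vertex 0.2 0.2 3.8
   vertex 1.2 3.2 3.8
  endloop
 endfacet
 facet normal 0.053 -0.889 -0.456
  outer loop
   vertex 1.4 1.4 1.6
   vertex 5.0 1.0 2.8
   vertex 0.2 0.2 3.8
  endloop
 endfacet
 facet normal 0.196 -0.588 -0.784
  outer loop
   vertex 1.4 1.4 1.6
   vertex 1.6 2.0 1.2
   vertex 5.0 1.0 2.8
  endloop
 endfacet
 facet normal -0.779 -0.263 -0.569
  outer loop
   vertex 1.4 1.4 1.6
   vertex 0.2 0.2 3.8
   vertex 0.6 4.2 1.4
  endloop
 endfacet
 facet normal -0.672 -0.242 -0.699
  outer loop
   vertex 1.4 1.4 1.6
   vertex 0.6 4.2 1.4
   vertex 1.6 2.0 1.2
  endloop
 endfacet
 facet normal 0.230 -0.527 -0.818
  outer loop
   vertex 4.4 2.6 1.6
   vertex 5.0 1.0 2.8
   vertex 1.6 2.0 1.2
  endloop
 endfacet
 facet normal 0.111 0.140 -0.984
  outer loop
   vertex 4.4 2.6 1.6
   vertex 1.6 2.0 1.2
   vertex 0.6 4.2 1.4
  endloop
 endfacet
 facet normal 0.351 0.825 0.443
  outer loop
   vertex 3.4 2.8 2.8
   vertex 0.8 3.8 3.0
   vertex 1.2 3.2 3.8
  endloop
 endfacet
 facet normal 0.439 0.390 0.809
  outer loop
   vertex 3.4 2.8 2.8
   vertex 1.2 3.2 3.8
   vertex 5.0 1.0 2.8
  endloop
 endfacet
 facet normal 0.665 0.591 0.456
  outer loop
   vertex 3.4 2.8 2.8
   vertex 5.0 1.0 2.8
   vertex 4.4 2.6 1.6
  endloop
 endfacet
 facet normal 0.365 0.913 0.183
  outer loop
   vertex 3.4 2.8 2.8
   vertex 0.6 4.2 1.4
   vertex 0.8 3.8 3.0
  endloop
 endfacet
 facet normal 0.376 0.913 0.161
  outer loop
   vertex 3.4 2.8 2.8
   vertex 4.4 2.6 1.6
   vertex 0.6 4.2 1.4
  endloop
 endfacet
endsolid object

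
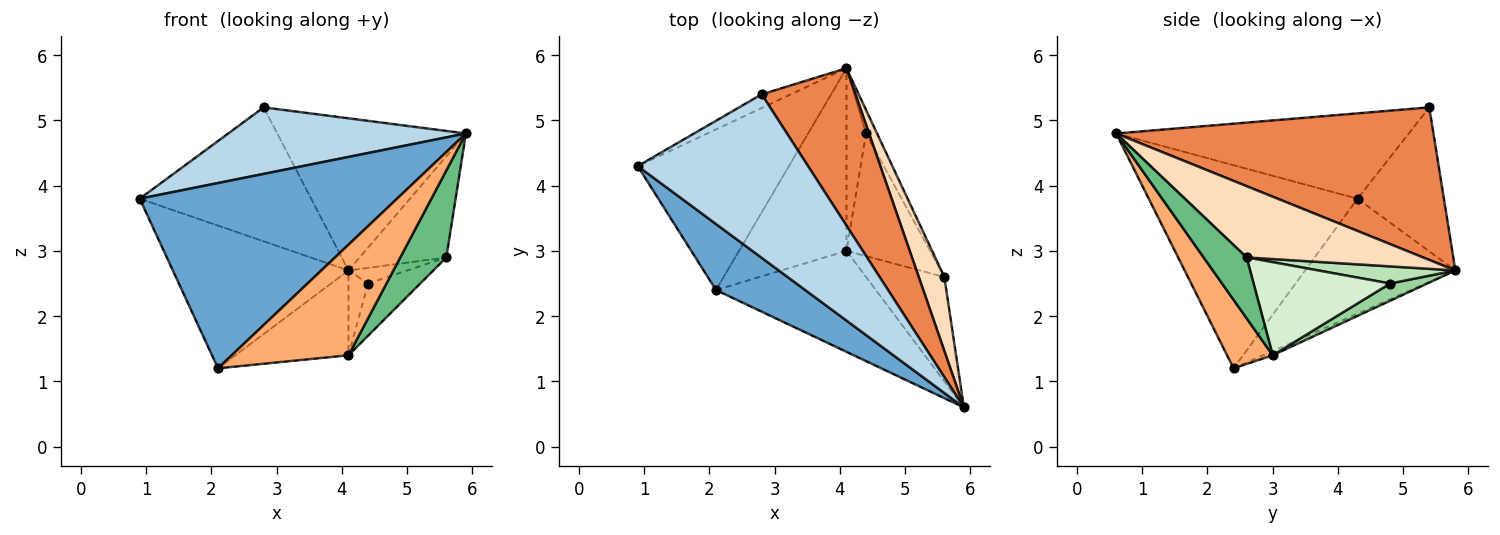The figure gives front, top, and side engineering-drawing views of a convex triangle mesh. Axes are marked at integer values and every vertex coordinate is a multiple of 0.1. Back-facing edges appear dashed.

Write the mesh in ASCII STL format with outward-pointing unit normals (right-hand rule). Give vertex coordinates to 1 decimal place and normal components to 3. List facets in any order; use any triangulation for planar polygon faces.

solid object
 facet normal -0.607 -0.748 0.267
  outer loop
   vertex 2.1 2.4 1.2
   vertex 5.9 0.6 4.8
   vertex 0.9 4.3 3.8
  endloop
 endfacet
 facet normal -0.494 0.577 -0.650
  outer loop
   vertex 2.1 2.4 1.2
   vertex 0.9 4.3 3.8
   vertex 4.1 5.8 2.7
  endloop
 endfacet
 facet normal -0.421 -0.342 0.840
  outer loop
   vertex 2.8 5.4 5.2
   vertex 0.9 4.3 3.8
   vertex 5.9 0.6 4.8
  endloop
 endfacet
 facet normal -0.448 0.889 -0.091
  outer loop
   vertex 2.8 5.4 5.2
   vertex 4.1 5.8 2.7
   vertex 0.9 4.3 3.8
  endloop
 endfacet
 facet normal 0.760 0.452 0.467
  outer loop
   vertex 2.8 5.4 5.2
   vertex 5.9 0.6 4.8
   vertex 4.1 5.8 2.7
  endloop
 endfacet
 facet normal 0.278 -0.709 -0.648
  outer loop
   vertex 4.1 3.0 1.4
   vertex 5.9 0.6 4.8
   vertex 2.1 2.4 1.2
  endloop
 endfacet
 facet normal -0.036 0.421 -0.906
  outer loop
   vertex 4.1 3.0 1.4
   vertex 2.1 2.4 1.2
   vertex 4.1 5.8 2.7
  endloop
 endfacet
 facet normal 0.854 0.420 0.307
  outer loop
   vertex 5.6 2.6 2.9
   vertex 4.1 5.8 2.7
   vertex 5.9 0.6 4.8
  endloop
 endfacet
 facet normal 0.513 -0.550 -0.659
  outer loop
   vertex 5.6 2.6 2.9
   vertex 5.9 0.6 4.8
   vertex 4.1 3.0 1.4
  endloop
 endfacet
 facet normal 0.624 0.329 -0.709
  outer loop
   vertex 4.4 4.8 2.5
   vertex 4.1 3.0 1.4
   vertex 4.1 5.8 2.7
  endloop
 endfacet
 facet normal 0.791 0.339 -0.509
  outer loop
   vertex 4.4 4.8 2.5
   vertex 4.1 5.8 2.7
   vertex 5.6 2.6 2.9
  endloop
 endfacet
 facet normal 0.716 0.273 -0.643
  outer loop
   vertex 4.4 4.8 2.5
   vertex 5.6 2.6 2.9
   vertex 4.1 3.0 1.4
  endloop
 endfacet
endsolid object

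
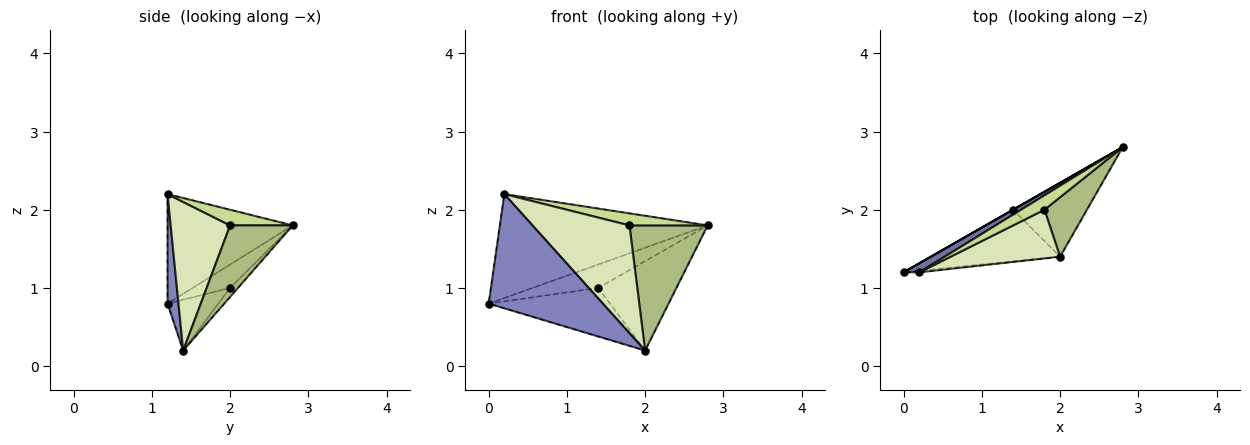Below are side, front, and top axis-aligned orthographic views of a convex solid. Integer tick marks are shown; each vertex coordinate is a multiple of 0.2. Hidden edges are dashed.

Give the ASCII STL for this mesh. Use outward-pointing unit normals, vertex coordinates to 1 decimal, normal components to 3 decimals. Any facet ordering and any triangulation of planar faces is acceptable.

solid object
 facet normal -0.514 0.854 0.073
  outer loop
   vertex 0.2 1.2 2.2
   vertex 2.8 2.8 1.8
   vertex 0.0 1.2 0.8
  endloop
 endfacet
 facet normal 0.095 -0.995 -0.014
  outer loop
   vertex 0.2 1.2 2.2
   vertex 0.0 1.2 0.8
   vertex 2.0 1.4 0.2
  endloop
 endfacet
 facet normal -0.496 0.868 0.000
  outer loop
   vertex 1.4 2.0 1.0
   vertex 0.0 1.2 0.8
   vertex 2.8 2.8 1.8
  endloop
 endfacet
 facet normal -0.276 0.658 -0.701
  outer loop
   vertex 1.4 2.0 1.0
   vertex 2.0 1.4 0.2
   vertex 0.0 1.2 0.8
  endloop
 endfacet
 facet normal -0.077 0.769 -0.634
  outer loop
   vertex 1.4 2.0 1.0
   vertex 2.8 2.8 1.8
   vertex 2.0 1.4 0.2
  endloop
 endfacet
 facet normal 0.586 -0.732 0.348
  outer loop
   vertex 1.8 2.0 1.8
   vertex 2.0 1.4 0.2
   vertex 2.8 2.8 1.8
  endloop
 endfacet
 facet normal 0.456 -0.570 0.684
  outer loop
   vertex 1.8 2.0 1.8
   vertex 2.8 2.8 1.8
   vertex 0.2 1.2 2.2
  endloop
 endfacet
 facet normal 0.488 -0.796 0.359
  outer loop
   vertex 1.8 2.0 1.8
   vertex 0.2 1.2 2.2
   vertex 2.0 1.4 0.2
  endloop
 endfacet
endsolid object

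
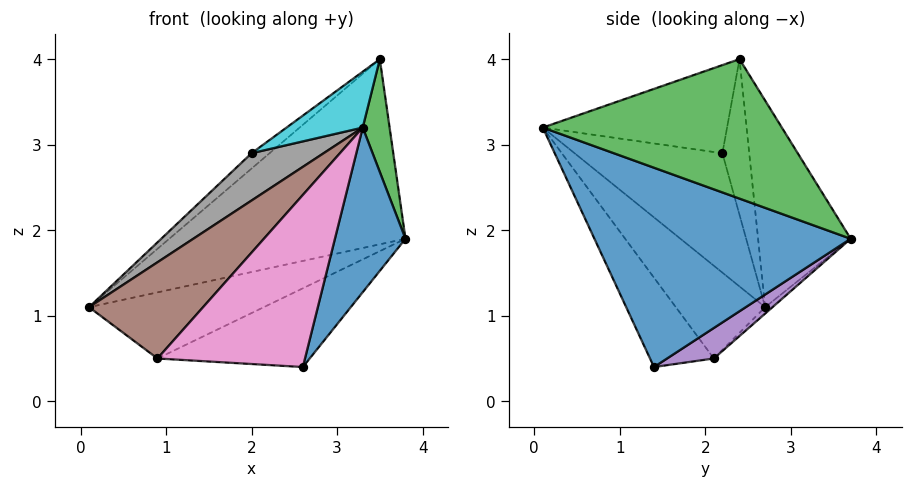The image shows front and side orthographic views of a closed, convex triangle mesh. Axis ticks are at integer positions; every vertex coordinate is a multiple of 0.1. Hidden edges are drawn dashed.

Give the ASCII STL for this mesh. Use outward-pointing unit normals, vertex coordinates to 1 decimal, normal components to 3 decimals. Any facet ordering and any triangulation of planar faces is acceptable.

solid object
 facet normal 0.906 -0.249 -0.342
  outer loop
   vertex 2.6 1.4 0.4
   vertex 3.8 3.7 1.9
   vertex 3.3 0.1 3.2
  endloop
 endfacet
 facet normal -0.323 0.825 0.464
  outer loop
   vertex 3.5 2.4 4.0
   vertex 3.8 3.7 1.9
   vertex 0.1 2.7 1.1
  endloop
 endfacet
 facet normal 0.991 -0.111 0.073
  outer loop
   vertex 3.5 2.4 4.0
   vertex 3.3 0.1 3.2
   vertex 3.8 3.7 1.9
  endloop
 endfacet
 facet normal -0.029 0.687 -0.726
  outer loop
   vertex 0.9 2.1 0.5
   vertex 0.1 2.7 1.1
   vertex 3.8 3.7 1.9
  endloop
 endfacet
 facet normal 0.149 0.485 -0.862
  outer loop
   vertex 0.9 2.1 0.5
   vertex 3.8 3.7 1.9
   vertex 2.6 1.4 0.4
  endloop
 endfacet
 facet normal -0.616 -0.787 -0.035
  outer loop
   vertex 0.9 2.1 0.5
   vertex 3.3 0.1 3.2
   vertex 0.1 2.7 1.1
  endloop
 endfacet
 facet normal -0.377 -0.872 -0.311
  outer loop
   vertex 0.9 2.1 0.5
   vertex 2.6 1.4 0.4
   vertex 3.3 0.1 3.2
  endloop
 endfacet
 facet normal -0.693 -0.338 0.637
  outer loop
   vertex 2.0 2.2 2.9
   vertex 0.1 2.7 1.1
   vertex 3.3 0.1 3.2
  endloop
 endfacet
 facet normal -0.578 0.388 0.718
  outer loop
   vertex 2.0 2.2 2.9
   vertex 3.5 2.4 4.0
   vertex 0.1 2.7 1.1
  endloop
 endfacet
 facet normal -0.555 -0.230 0.799
  outer loop
   vertex 2.0 2.2 2.9
   vertex 3.3 0.1 3.2
   vertex 3.5 2.4 4.0
  endloop
 endfacet
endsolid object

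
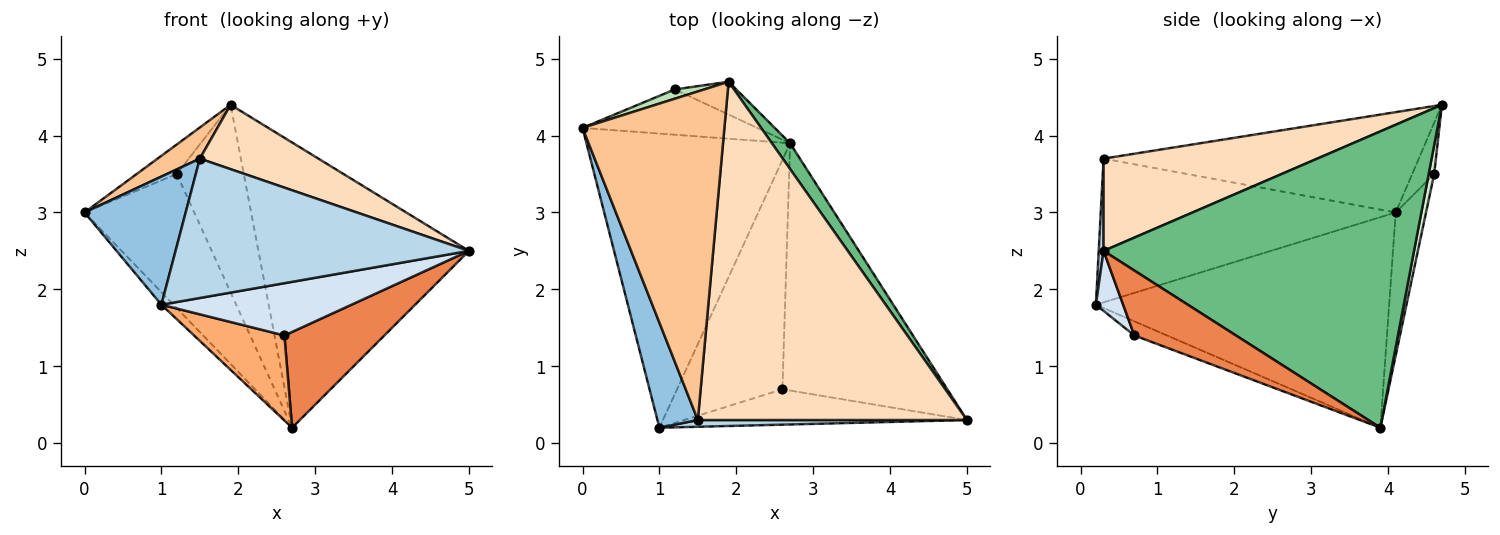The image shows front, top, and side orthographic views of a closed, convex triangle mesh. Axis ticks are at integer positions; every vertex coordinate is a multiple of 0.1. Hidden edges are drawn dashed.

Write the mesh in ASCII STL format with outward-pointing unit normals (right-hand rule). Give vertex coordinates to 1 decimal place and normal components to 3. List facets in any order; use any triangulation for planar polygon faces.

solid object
 facet normal -0.718 0.030 -0.695
  outer loop
   vertex 2.7 3.9 0.2
   vertex 1.0 0.2 1.8
   vertex 0.0 4.1 3.0
  endloop
 endfacet
 facet normal -0.914 -0.313 0.257
  outer loop
   vertex 1.5 0.3 3.7
   vertex 0.0 4.1 3.0
   vertex 1.0 0.2 1.8
  endloop
 endfacet
 facet normal 0.017 -0.999 0.048
  outer loop
   vertex 1.5 0.3 3.7
   vertex 1.0 0.2 1.8
   vertex 5.0 0.3 2.5
  endloop
 endfacet
 facet normal 0.118 -0.823 -0.556
  outer loop
   vertex 2.6 0.7 1.4
   vertex 5.0 0.3 2.5
   vertex 1.0 0.2 1.8
  endloop
 endfacet
 facet normal 0.345 -0.339 -0.875
  outer loop
   vertex 2.6 0.7 1.4
   vertex 2.7 3.9 0.2
   vertex 5.0 0.3 2.5
  endloop
 endfacet
 facet normal -0.125 -0.345 -0.930
  outer loop
   vertex 2.6 0.7 1.4
   vertex 1.0 0.2 1.8
   vertex 2.7 3.9 0.2
  endloop
 endfacet
 facet normal -0.576 -0.077 0.814
  outer loop
   vertex 1.9 4.7 4.4
   vertex 0.0 4.1 3.0
   vertex 1.5 0.3 3.7
  endloop
 endfacet
 facet normal 0.319 -0.177 0.931
  outer loop
   vertex 1.9 4.7 4.4
   vertex 1.5 0.3 3.7
   vertex 5.0 0.3 2.5
  endloop
 endfacet
 facet normal 0.827 0.560 0.051
  outer loop
   vertex 1.9 4.7 4.4
   vertex 5.0 0.3 2.5
   vertex 2.7 3.9 0.2
  endloop
 endfacet
 facet normal -0.253 0.917 -0.309
  outer loop
   vertex 1.2 4.6 3.5
   vertex 2.7 3.9 0.2
   vertex 0.0 4.1 3.0
  endloop
 endfacet
 facet normal -0.463 0.845 0.266
  outer loop
   vertex 1.2 4.6 3.5
   vertex 0.0 4.1 3.0
   vertex 1.9 4.7 4.4
  endloop
 endfacet
 facet normal 0.080 0.982 -0.172
  outer loop
   vertex 1.2 4.6 3.5
   vertex 1.9 4.7 4.4
   vertex 2.7 3.9 0.2
  endloop
 endfacet
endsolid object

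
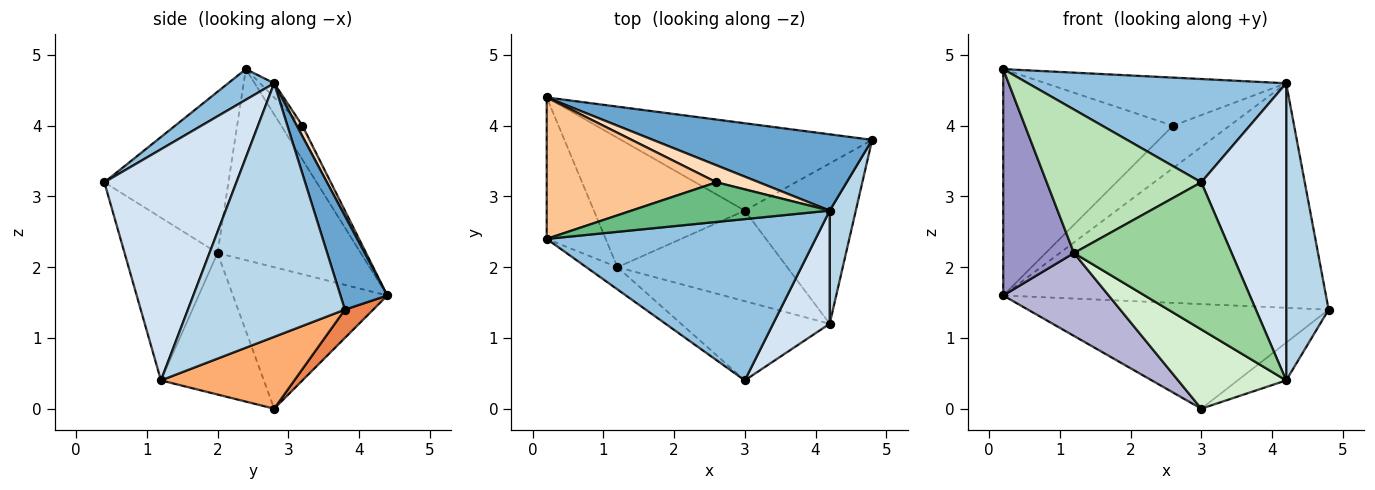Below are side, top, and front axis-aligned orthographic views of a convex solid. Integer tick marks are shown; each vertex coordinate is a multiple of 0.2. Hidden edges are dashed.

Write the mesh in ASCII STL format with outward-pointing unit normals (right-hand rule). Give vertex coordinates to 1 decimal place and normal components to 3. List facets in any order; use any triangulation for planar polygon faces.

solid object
 facet normal 0.136 0.938 0.319
  outer loop
   vertex 4.2 2.8 4.6
   vertex 4.8 3.8 1.4
   vertex 0.2 4.4 1.6
  endloop
 endfacet
 facet normal 0.096 -0.537 0.838
  outer loop
   vertex 4.2 2.8 4.6
   vertex 0.2 2.4 4.8
   vertex 3.0 0.4 3.2
  endloop
 endfacet
 facet normal 0.961 -0.260 0.099
  outer loop
   vertex 4.2 2.8 4.6
   vertex 4.2 1.2 0.4
   vertex 4.8 3.8 1.4
  endloop
 endfacet
 facet normal 0.824 -0.530 0.202
  outer loop
   vertex 4.2 2.8 4.6
   vertex 3.0 0.4 3.2
   vertex 4.2 1.2 0.4
  endloop
 endfacet
 facet normal 0.072 0.765 -0.639
  outer loop
   vertex 3.0 2.8 0.0
   vertex 0.2 4.4 1.6
   vertex 4.8 3.8 1.4
  endloop
 endfacet
 facet normal 0.533 0.194 -0.824
  outer loop
   vertex 3.0 2.8 0.0
   vertex 4.8 3.8 1.4
   vertex 4.2 1.2 0.4
  endloop
 endfacet
 facet normal -0.105 0.843 0.527
  outer loop
   vertex 2.6 3.2 4.0
   vertex 0.2 4.4 1.6
   vertex 0.2 2.4 4.8
  endloop
 endfacet
 facet normal 0.092 0.925 0.370
  outer loop
   vertex 2.6 3.2 4.0
   vertex 4.2 2.8 4.6
   vertex 0.2 4.4 1.6
  endloop
 endfacet
 facet normal -0.045 0.771 0.635
  outer loop
   vertex 2.6 3.2 4.0
   vertex 0.2 2.4 4.8
   vertex 4.2 2.8 4.6
  endloop
 endfacet
 facet normal -0.461 -0.781 -0.421
  outer loop
   vertex 1.2 2.0 2.2
   vertex 4.2 1.2 0.4
   vertex 3.0 0.4 3.2
  endloop
 endfacet
 facet normal -0.622 -0.774 -0.120
  outer loop
   vertex 1.2 2.0 2.2
   vertex 3.0 0.4 3.2
   vertex 0.2 2.4 4.8
  endloop
 endfacet
 facet normal -0.531 -0.558 -0.638
  outer loop
   vertex 1.2 2.0 2.2
   vertex 3.0 2.8 0.0
   vertex 4.2 1.2 0.4
  endloop
 endfacet
 facet normal -0.864 -0.427 -0.267
  outer loop
   vertex 1.2 2.0 2.2
   vertex 0.2 2.4 4.8
   vertex 0.2 4.4 1.6
  endloop
 endfacet
 facet normal -0.620 -0.423 -0.661
  outer loop
   vertex 1.2 2.0 2.2
   vertex 0.2 4.4 1.6
   vertex 3.0 2.8 0.0
  endloop
 endfacet
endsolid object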